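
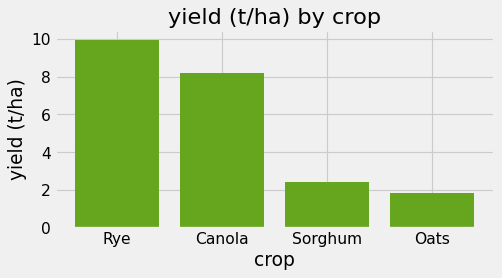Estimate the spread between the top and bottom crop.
≈ 8

Max Rye ≈ 10, min Oats ≈ 2; range ≈ 8.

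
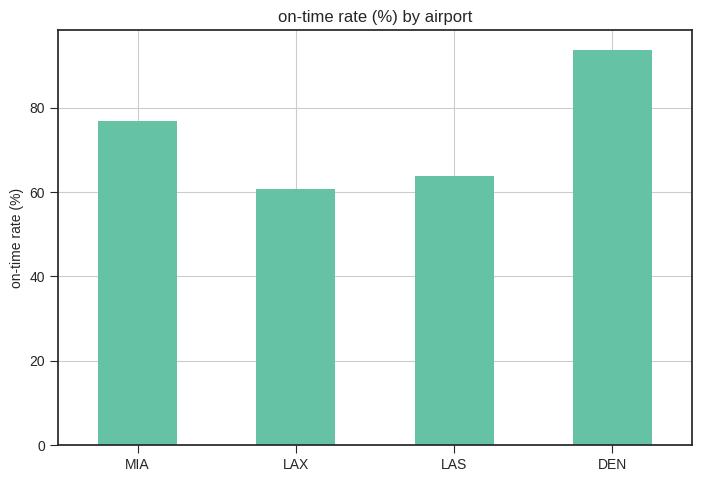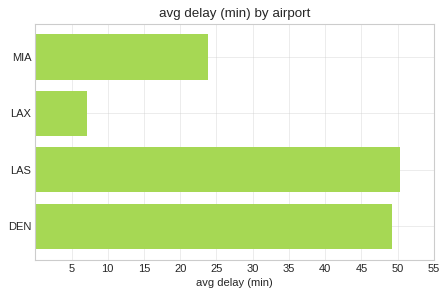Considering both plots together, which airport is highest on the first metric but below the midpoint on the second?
Chart 2 median avg delay (min) ≈ 35; below-median airports: MIA, LAX. Among those, MIA has the highest on-time rate (%) (≈ 80).

MIA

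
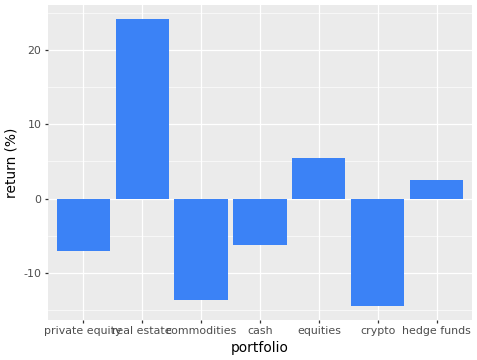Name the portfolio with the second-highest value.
Top 3: real estate ≈ 25, equities ≈ 5, hedge funds ≈ 0.

equities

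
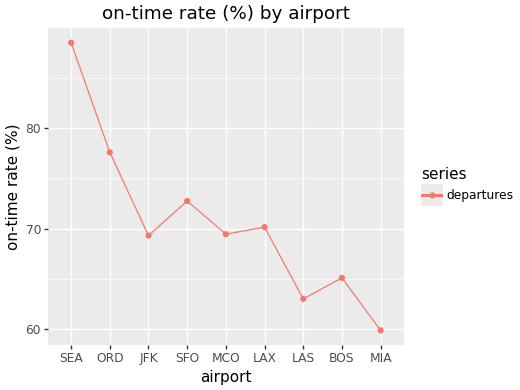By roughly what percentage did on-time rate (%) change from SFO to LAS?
SFO ≈ 75, LAS ≈ 65; (65 − 75) / 75 ≈ -13.3%.

≈ -13.3%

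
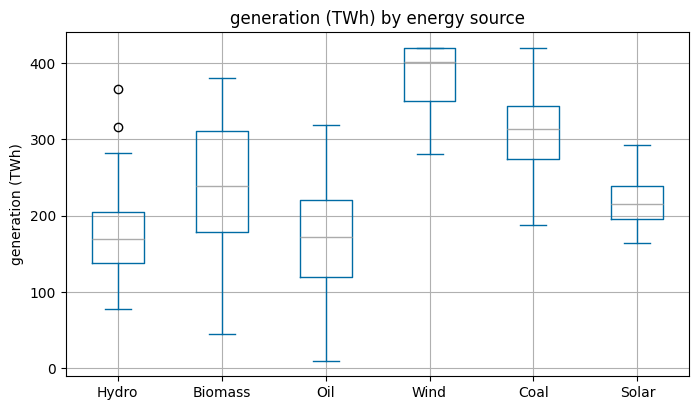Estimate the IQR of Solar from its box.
≈ 40

Q3 ≈ 240, Q1 ≈ 200; IQR ≈ 40.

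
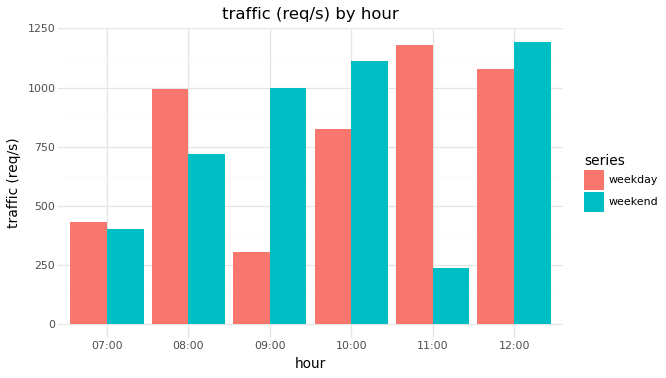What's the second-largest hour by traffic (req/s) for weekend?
Top 3 for weekend: 12:00 ≈ 1200, 10:00 ≈ 1100, 09:00 ≈ 1000.

10:00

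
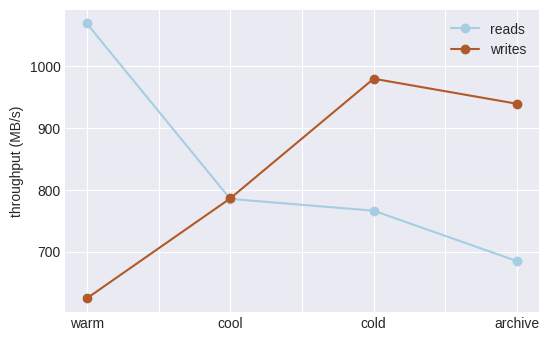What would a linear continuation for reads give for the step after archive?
Last three: 800, 750, 700 → slope ≈ -50/step → next ≈ 650.

≈ 650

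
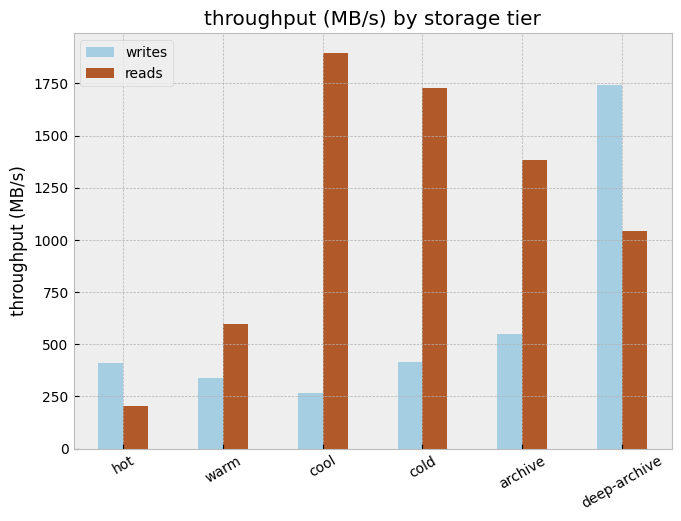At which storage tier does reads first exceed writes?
warm

hot: reads ≈ 200 vs writes ≈ 400 (not yet); warm: reads ≈ 600 vs writes ≈ 400 (first crossover).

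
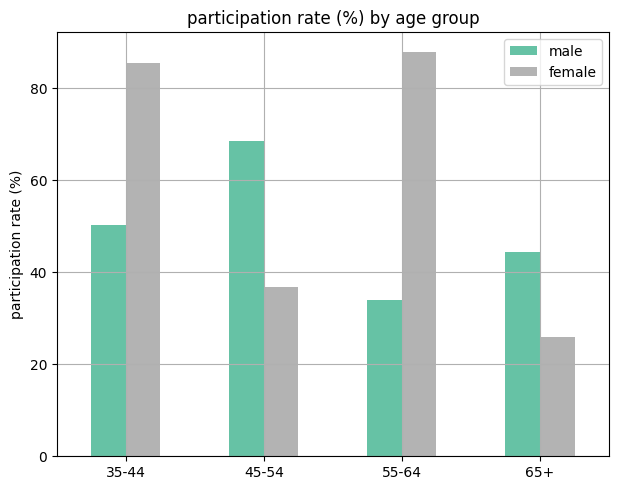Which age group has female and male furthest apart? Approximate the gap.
55-64: female ≈ 90, male ≈ 30 → gap ≈ 60. Next-largest (35-44) is only ≈ 40.

55-64, ≈ 60 %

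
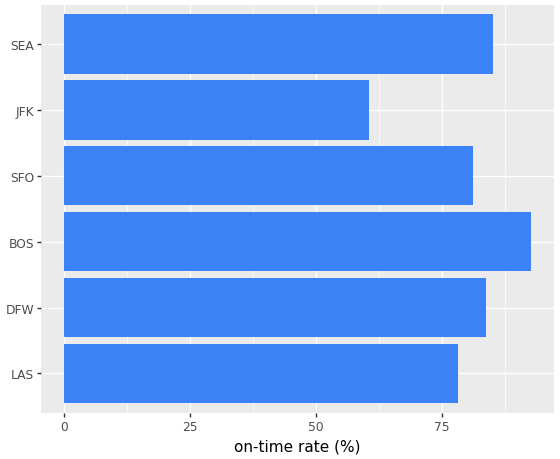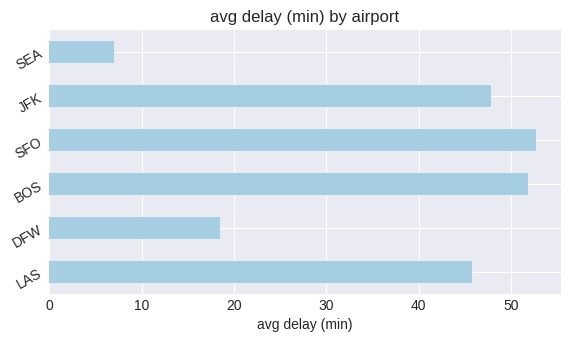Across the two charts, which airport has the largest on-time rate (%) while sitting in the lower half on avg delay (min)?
Chart 2 median avg delay (min) ≈ 45; below-median airports: LAS, DFW, SEA. Among those, SEA has the highest on-time rate (%) (≈ 90).

SEA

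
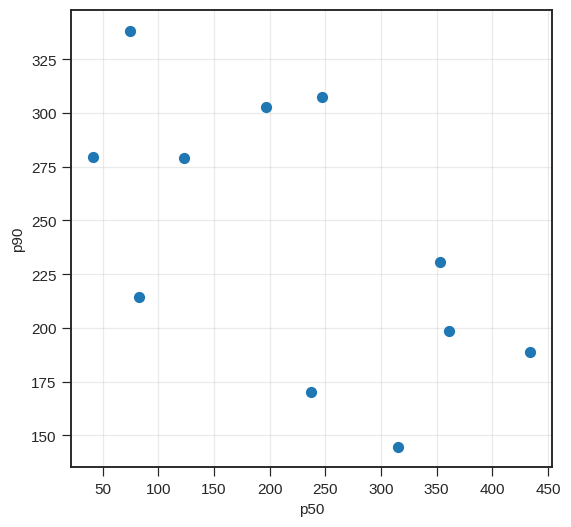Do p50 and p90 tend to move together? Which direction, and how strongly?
Points are negatively correlated; moderate (|r| ≈ 0.6).

negative, moderate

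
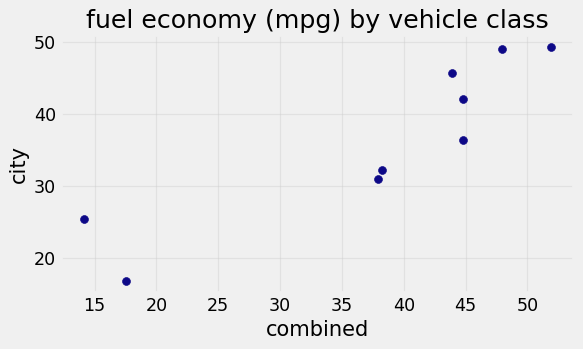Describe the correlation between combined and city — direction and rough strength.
positive, strong

Points are positively correlated; strong (|r| ≈ 0.9).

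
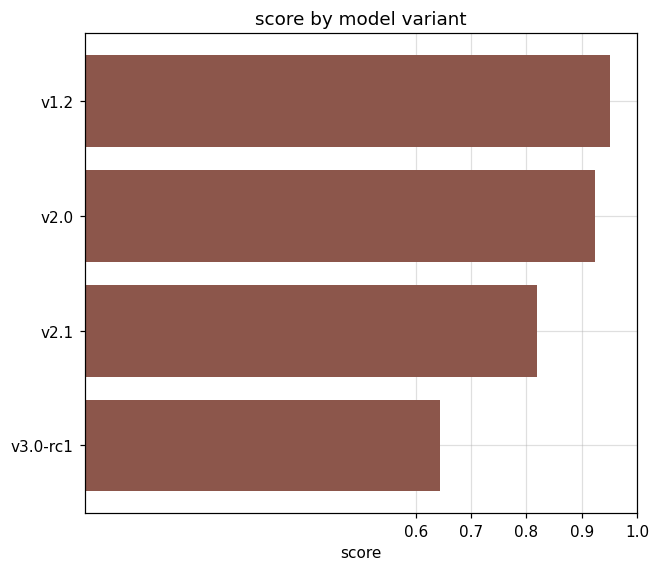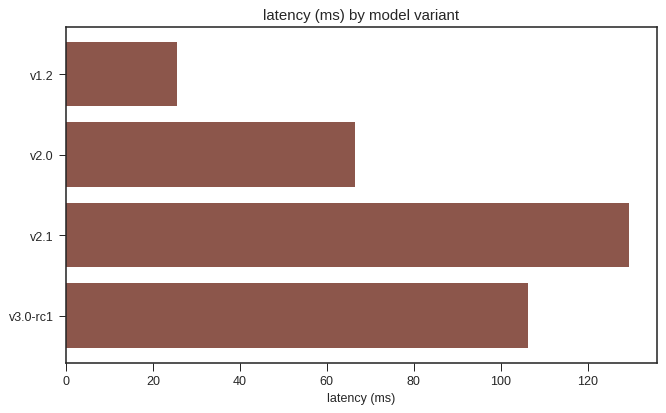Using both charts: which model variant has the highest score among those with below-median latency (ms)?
v1.2

Chart 2 median latency (ms) ≈ 80; below-median model variants: v1.2, v2.0. Among those, v1.2 has the highest score (≈ 1).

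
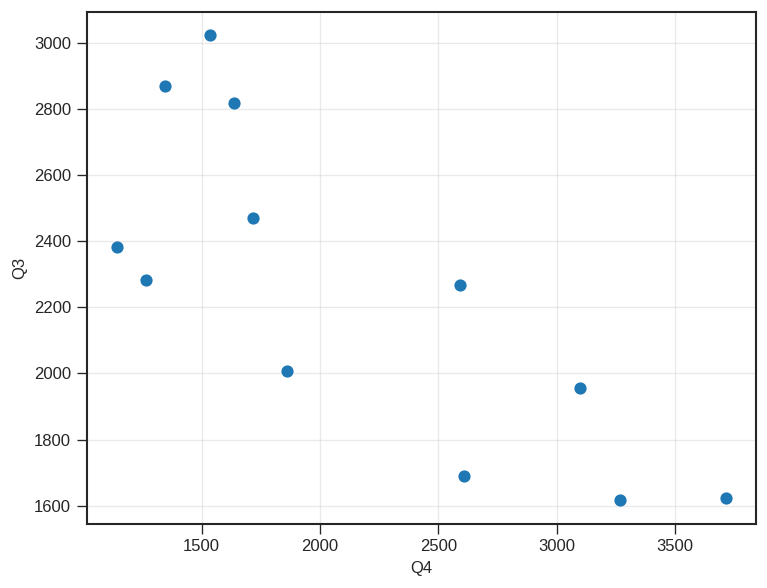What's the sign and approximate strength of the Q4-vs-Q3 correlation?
Points are negatively correlated; strong (|r| ≈ 0.8).

negative, strong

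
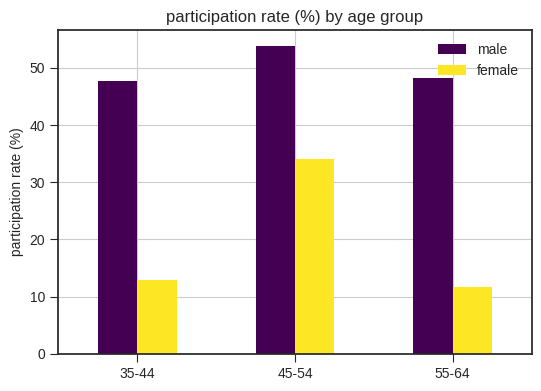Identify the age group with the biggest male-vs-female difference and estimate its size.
55-64: male ≈ 50, female ≈ 10 → gap ≈ 40. Next-largest (35-44) is only ≈ 35.

55-64, ≈ 40 %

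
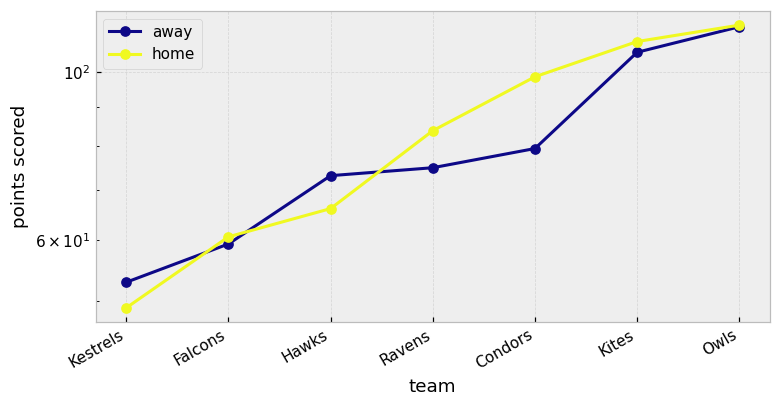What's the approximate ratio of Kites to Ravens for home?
Kites ≈ 110, Ravens ≈ 80; 110/80 ≈ 1.38.

≈ 1.38×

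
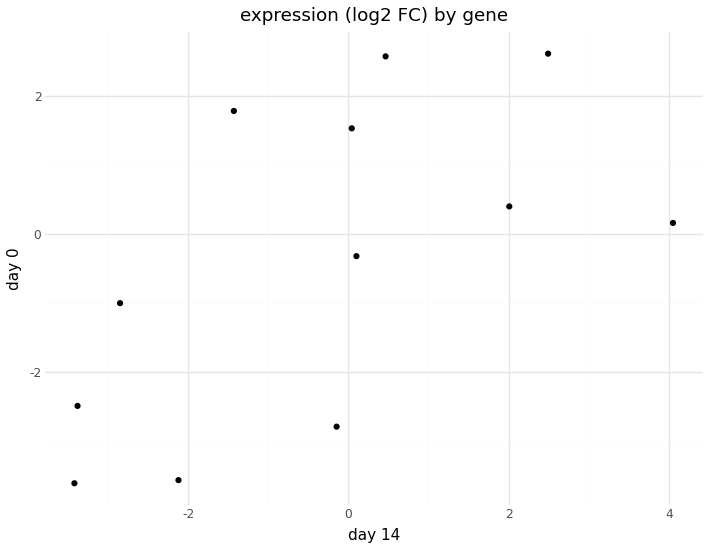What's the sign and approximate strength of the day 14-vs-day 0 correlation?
positive, moderate

Points are positively correlated; moderate (|r| ≈ 0.6).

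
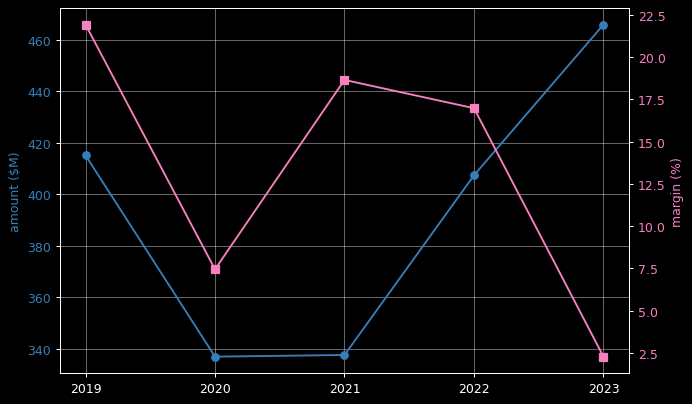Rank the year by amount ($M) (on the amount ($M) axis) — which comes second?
Top 3 (on the amount ($M) axis): 2023 ≈ 460, 2019 ≈ 420, 2022 ≈ 400.

2019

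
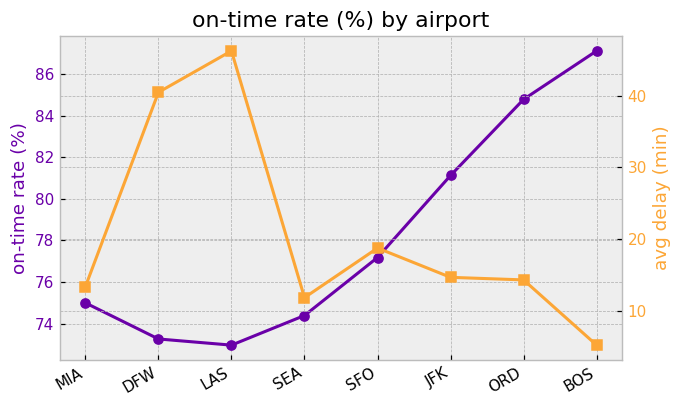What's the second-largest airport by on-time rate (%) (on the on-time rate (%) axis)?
ORD

Top 3 (on the on-time rate (%) axis): BOS ≈ 88, ORD ≈ 84, JFK ≈ 82.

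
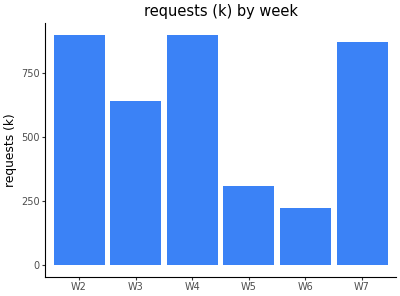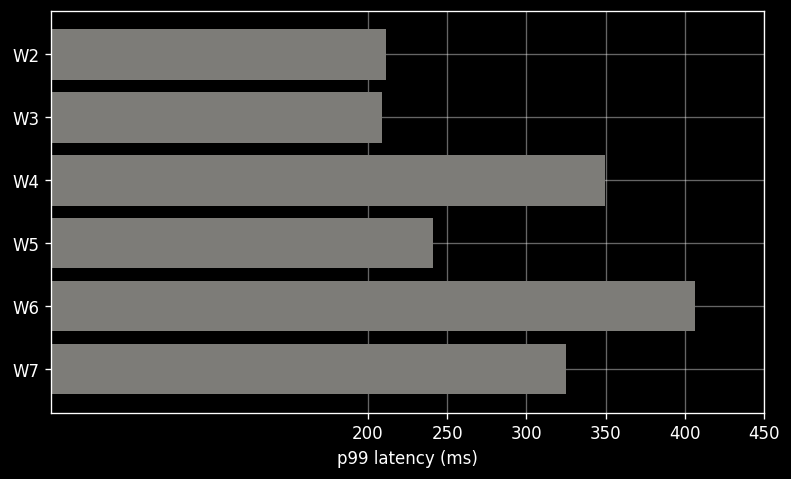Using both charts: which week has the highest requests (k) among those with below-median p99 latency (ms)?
Chart 2 median p99 latency (ms) ≈ 300; below-median weeks: W2, W3, W5. Among those, W2 has the highest requests (k) (≈ 900).

W2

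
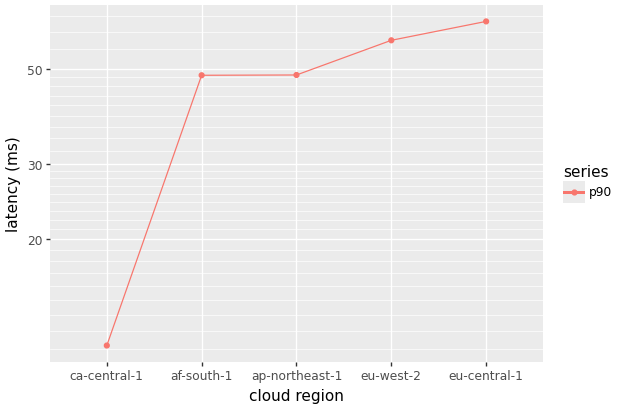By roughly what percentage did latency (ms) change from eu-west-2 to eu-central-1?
≈ +8.3%

eu-west-2 ≈ 60, eu-central-1 ≈ 65; (65 − 60) / 60 ≈ +8.3%.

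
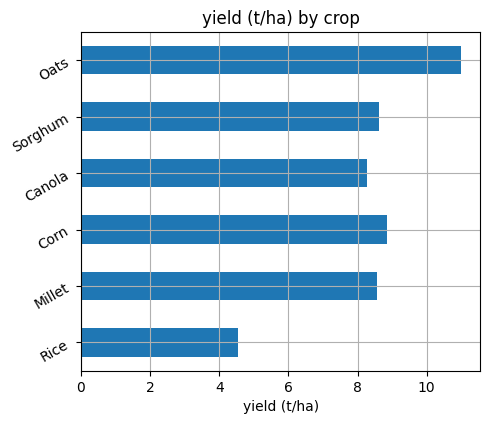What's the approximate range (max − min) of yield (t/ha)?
≈ 6

Max Oats ≈ 11, min Rice ≈ 5; range ≈ 6.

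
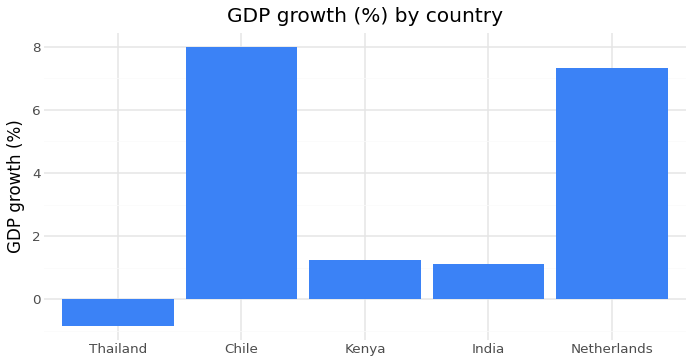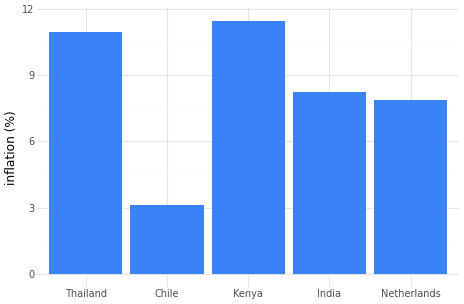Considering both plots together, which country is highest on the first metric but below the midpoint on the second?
Chile

Chart 2 median inflation (%) ≈ 8; below-median countries: Chile, Netherlands. Among those, Chile has the highest GDP growth (%) (≈ 8).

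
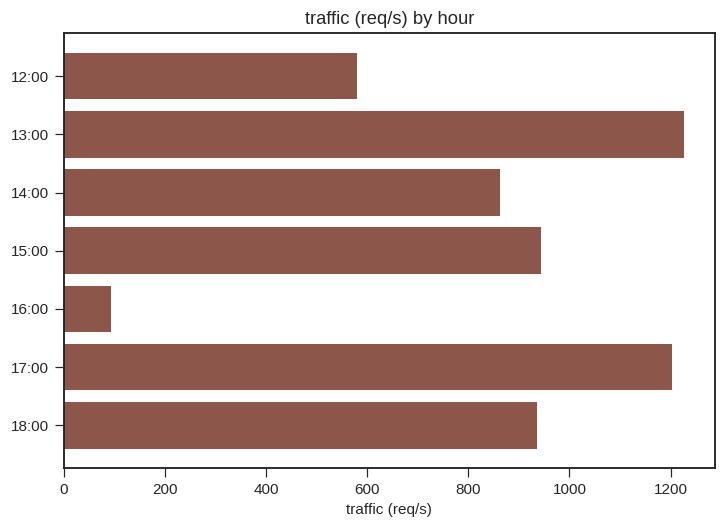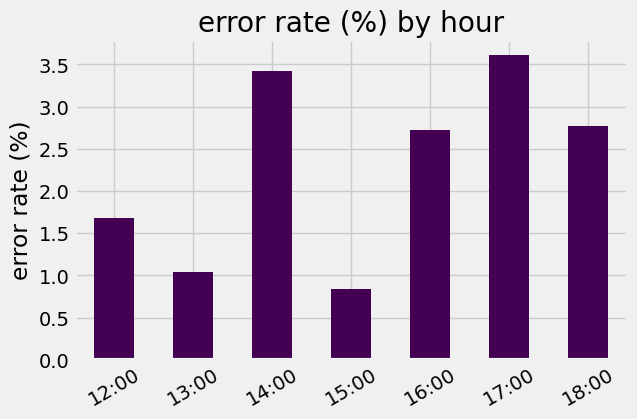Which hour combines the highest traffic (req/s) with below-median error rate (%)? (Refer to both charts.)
Chart 2 median error rate (%) ≈ 2.5; below-median hours: 12:00, 13:00, 15:00. Among those, 13:00 has the highest traffic (req/s) (≈ 1200).

13:00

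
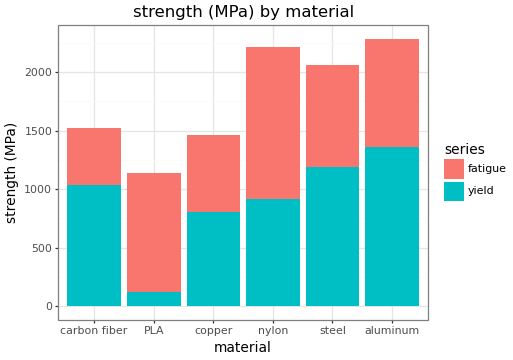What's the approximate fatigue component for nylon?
fatigue top ≈ 2200, bottom ≈ 1000; segment ≈ 1200.

≈ 1200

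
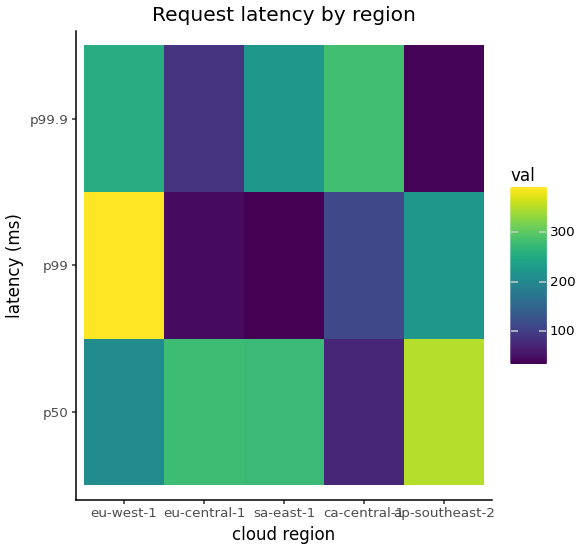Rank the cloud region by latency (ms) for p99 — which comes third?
ca-central-1

Top 4 for p99: eu-west-1 ≈ 400, ap-southeast-2 ≈ 250, ca-central-1 ≈ 100, eu-central-1 ≈ 50.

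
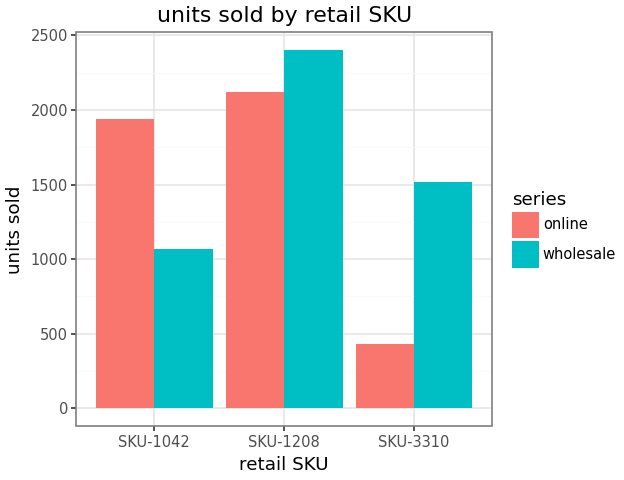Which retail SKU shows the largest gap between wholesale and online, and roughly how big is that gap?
SKU-3310, ≈ 1200

SKU-3310: wholesale ≈ 1600, online ≈ 400 → gap ≈ 1200. Next-largest (SKU-1042) is only ≈ 1000.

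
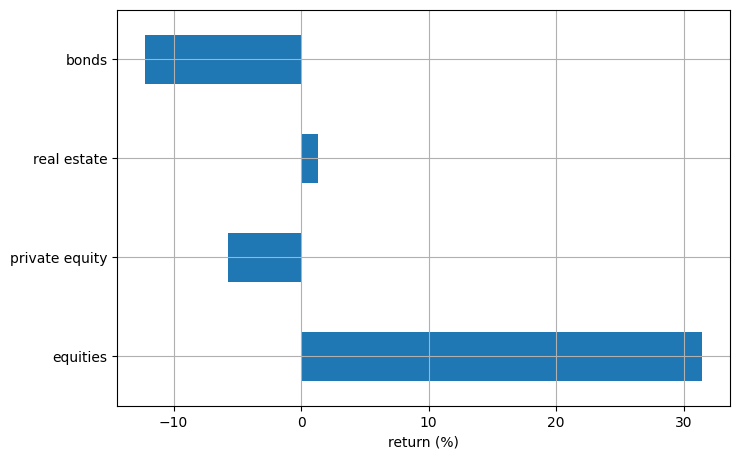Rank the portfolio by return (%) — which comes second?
real estate

Top 3: equities ≈ 30, real estate ≈ 0, private equity ≈ -5.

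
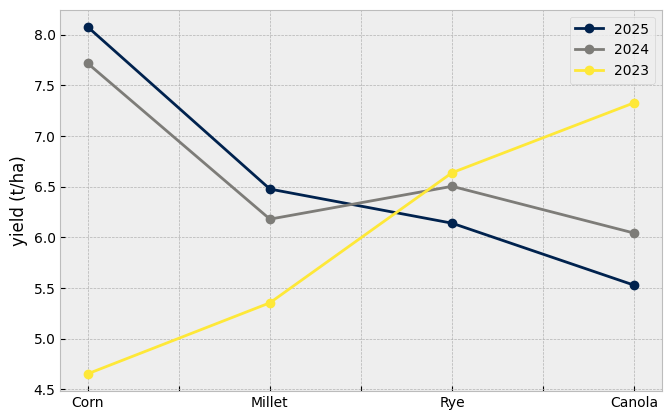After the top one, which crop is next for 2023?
Top 3 for 2023: Canola ≈ 7.5, Rye ≈ 6.5, Millet ≈ 5.5.

Rye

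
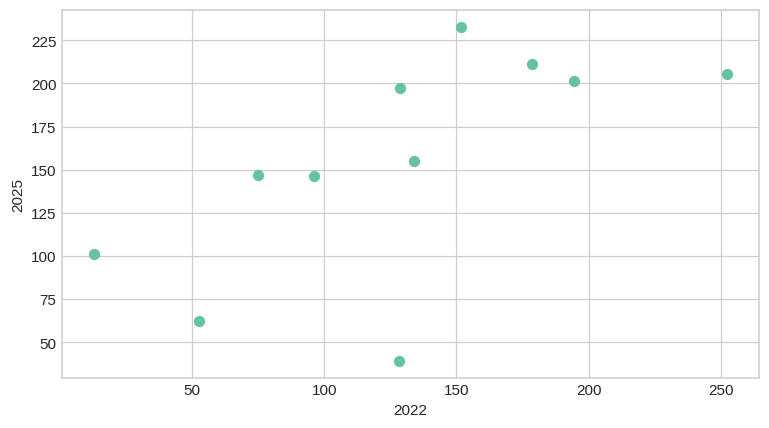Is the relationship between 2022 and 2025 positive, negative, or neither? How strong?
Points are positively correlated; moderate (|r| ≈ 0.6).

positive, moderate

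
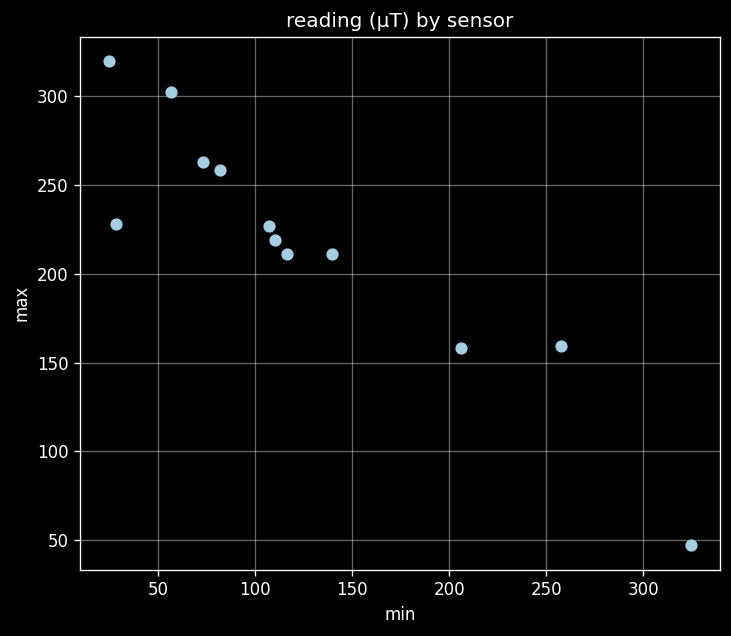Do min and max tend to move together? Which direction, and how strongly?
negative, strong

Points are negatively correlated; strong (|r| ≈ 0.9).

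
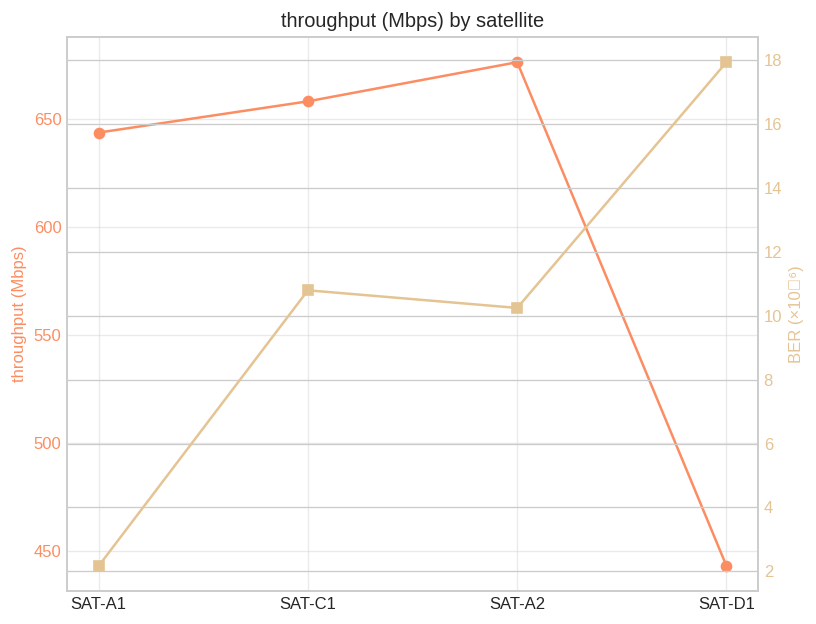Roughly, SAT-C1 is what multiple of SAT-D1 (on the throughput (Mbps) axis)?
≈ 1.5×

SAT-C1 ≈ 660, SAT-D1 ≈ 440; 660/440 ≈ 1.5.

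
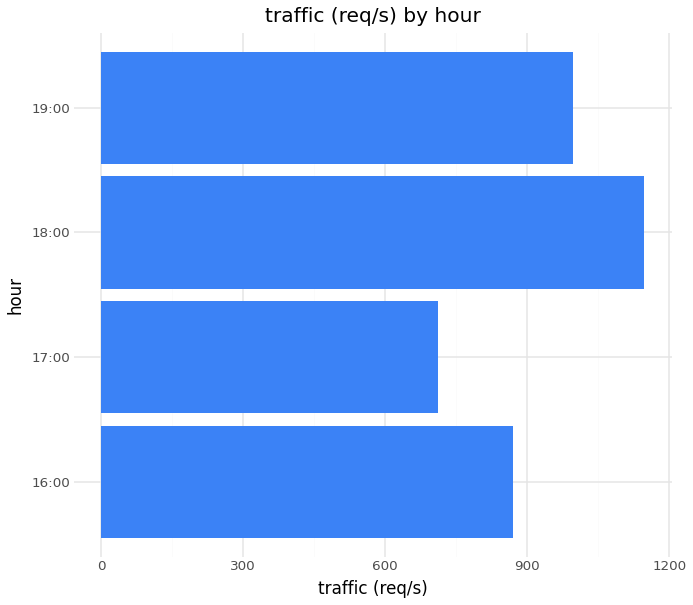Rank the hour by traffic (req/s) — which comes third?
16:00

Top 4: 18:00 ≈ 1100, 19:00 ≈ 1000, 16:00 ≈ 900, 17:00 ≈ 700.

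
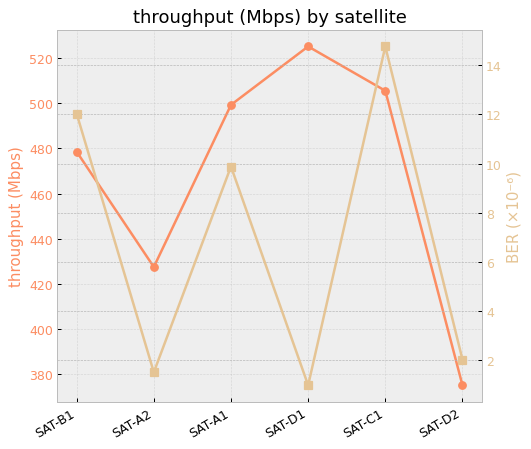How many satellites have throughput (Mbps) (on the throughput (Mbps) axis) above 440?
4

Above 440: SAT-B1, SAT-A1, SAT-D1, SAT-C1.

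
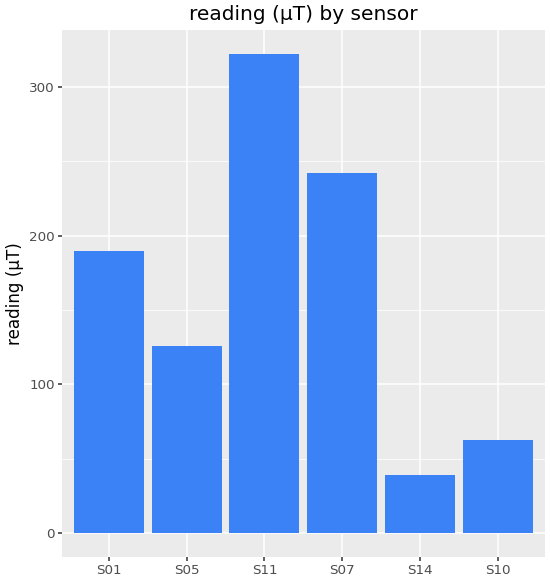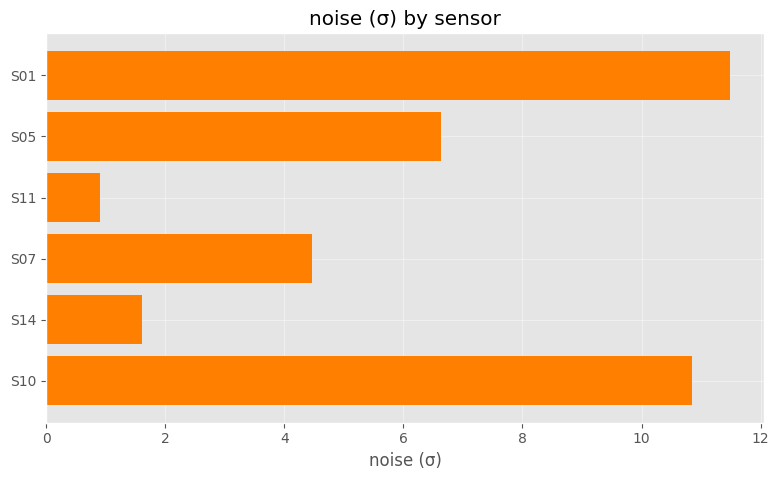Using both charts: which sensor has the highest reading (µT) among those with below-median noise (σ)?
Chart 2 median noise (σ) ≈ 6; below-median sensors: S11, S07, S14. Among those, S11 has the highest reading (µT) (≈ 300).

S11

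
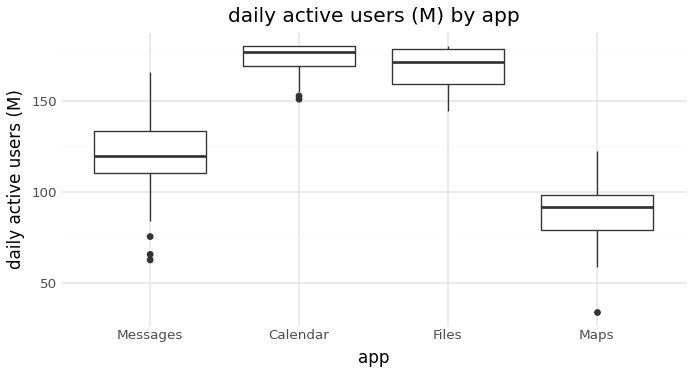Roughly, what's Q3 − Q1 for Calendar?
≈ 10

Q3 ≈ 180, Q1 ≈ 170; IQR ≈ 10.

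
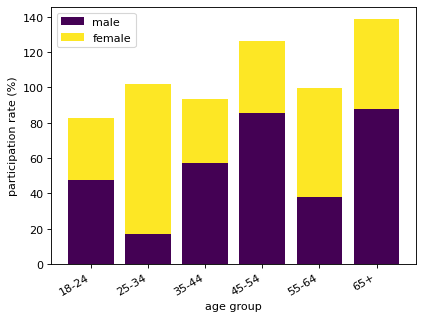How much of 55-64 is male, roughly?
≈ 40

male top ≈ 40, bottom ≈ 0; segment ≈ 40.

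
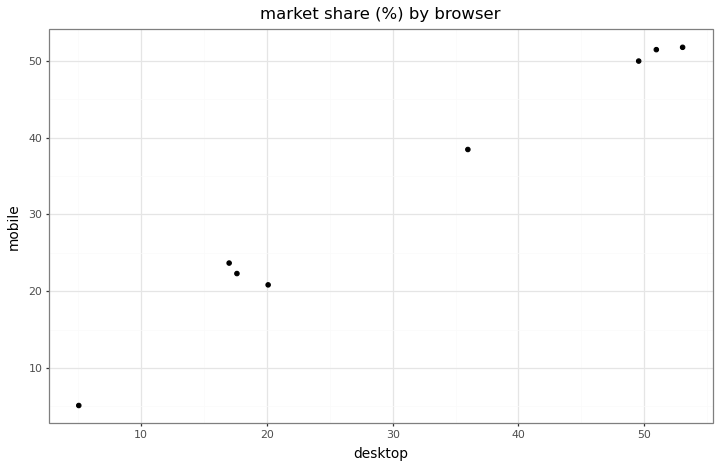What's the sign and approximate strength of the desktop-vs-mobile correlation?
positive, strong

Points are positively correlated; strong (|r| ≈ 1.0).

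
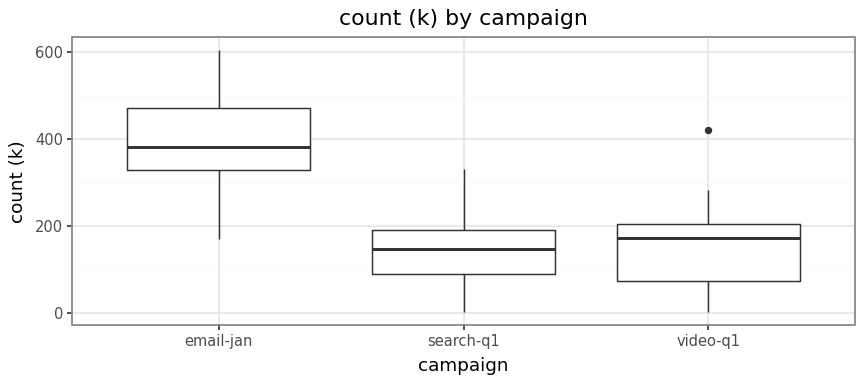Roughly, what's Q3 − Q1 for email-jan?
≈ 160

Q3 ≈ 480, Q1 ≈ 320; IQR ≈ 160.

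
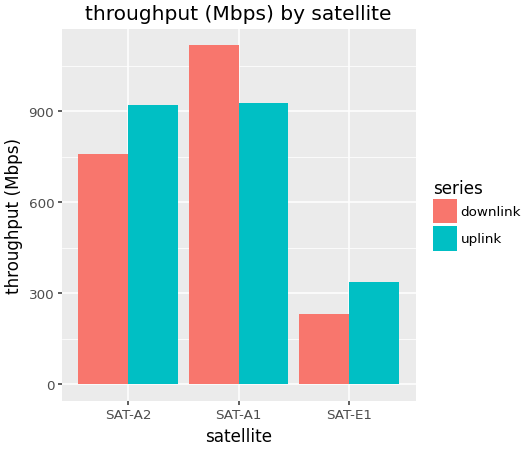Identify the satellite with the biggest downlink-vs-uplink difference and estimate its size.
SAT-A1, ≈ 200 Mbps

SAT-A1: downlink ≈ 1100, uplink ≈ 900 → gap ≈ 200. Next-largest (SAT-A2) is only ≈ 100.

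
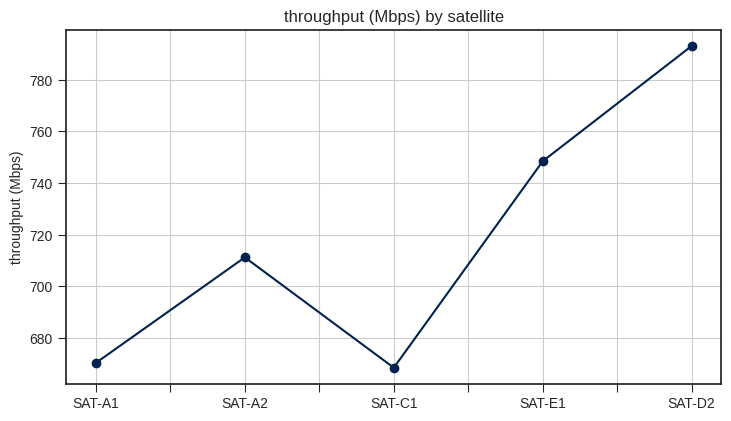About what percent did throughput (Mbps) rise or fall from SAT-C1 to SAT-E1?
≈ +12.1%

SAT-C1 ≈ 660, SAT-E1 ≈ 740; (740 − 660) / 660 ≈ +12.1%.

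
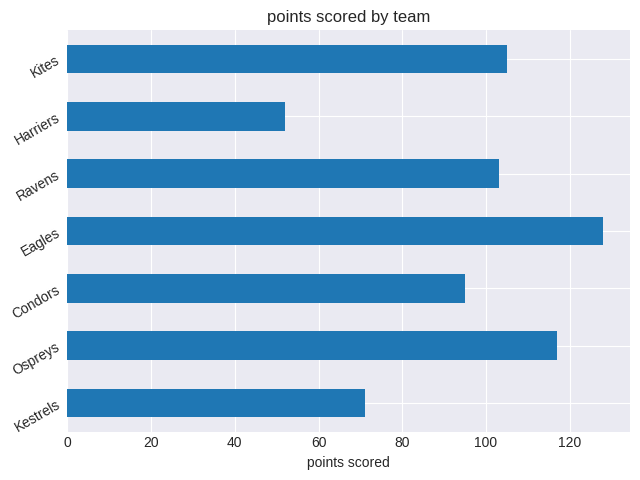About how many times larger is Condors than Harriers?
≈ 1.67×

Condors ≈ 100, Harriers ≈ 60; 100/60 ≈ 1.67.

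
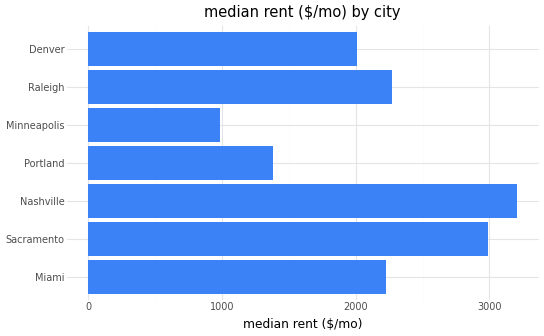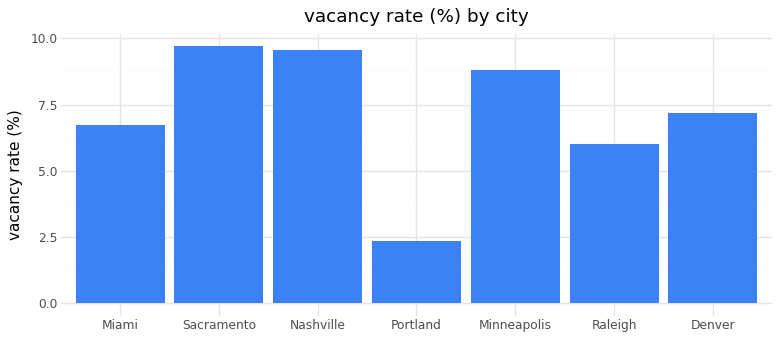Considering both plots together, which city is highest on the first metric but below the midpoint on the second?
Chart 2 median vacancy rate (%) ≈ 7; below-median cities: Miami, Portland, Raleigh. Among those, Raleigh has the highest median rent ($/mo) (≈ 2500).

Raleigh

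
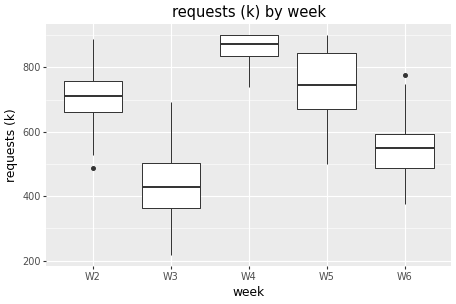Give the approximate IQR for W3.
Q3 ≈ 500, Q1 ≈ 350; IQR ≈ 150.

≈ 150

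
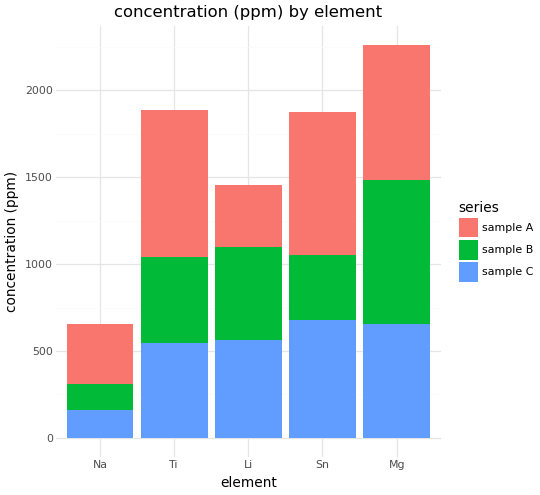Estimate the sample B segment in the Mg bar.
≈ 800

sample B top ≈ 1400, bottom ≈ 600; segment ≈ 800.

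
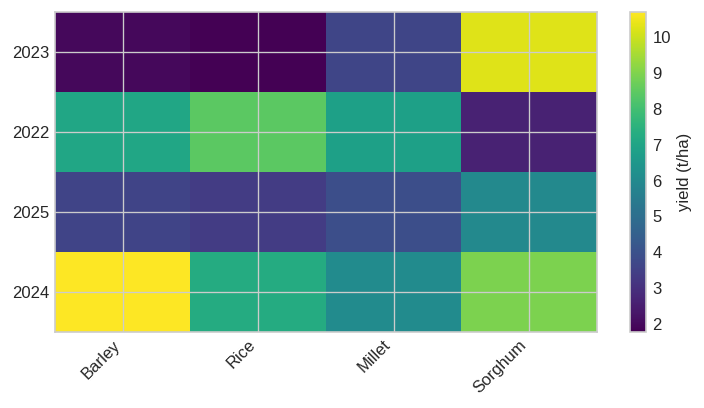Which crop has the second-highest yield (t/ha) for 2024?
Sorghum

Top 3 for 2024: Barley ≈ 11, Sorghum ≈ 9, Rice ≈ 7.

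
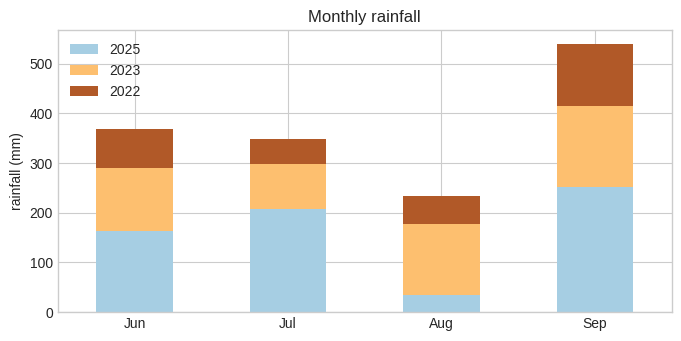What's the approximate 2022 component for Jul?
≈ 50

2022 top ≈ 350, bottom ≈ 300; segment ≈ 50.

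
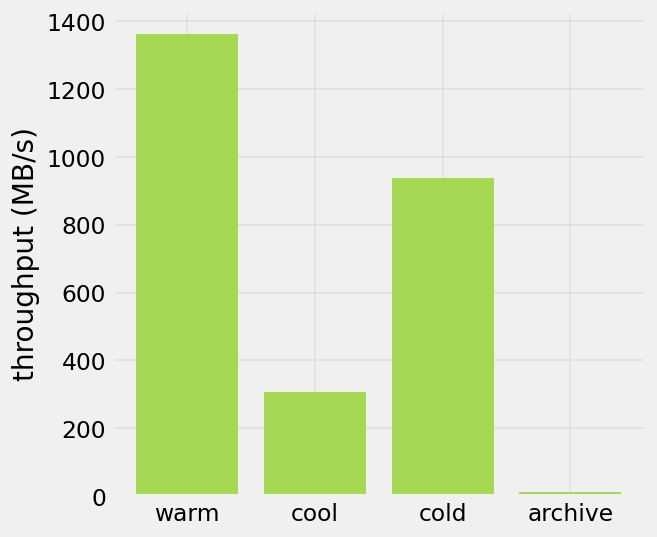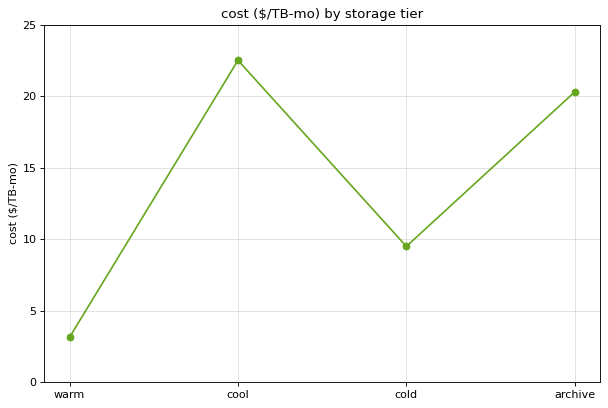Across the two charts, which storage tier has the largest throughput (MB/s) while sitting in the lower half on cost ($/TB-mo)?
warm

Chart 2 median cost ($/TB-mo) ≈ 15; below-median storage tiers: warm, cold. Among those, warm has the highest throughput (MB/s) (≈ 1400).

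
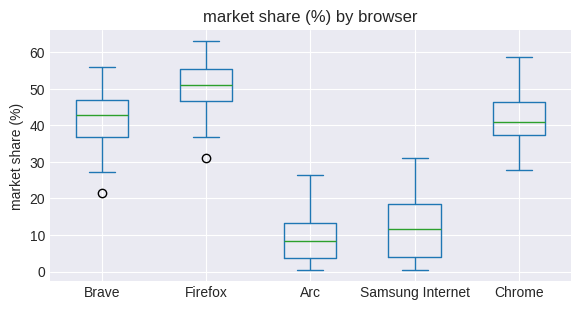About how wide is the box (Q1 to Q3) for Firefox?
Q3 ≈ 55, Q1 ≈ 45; IQR ≈ 10.

≈ 10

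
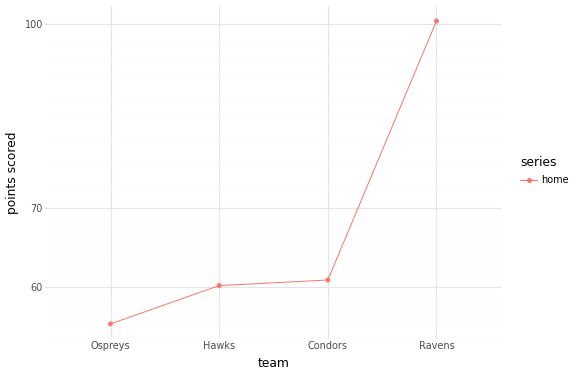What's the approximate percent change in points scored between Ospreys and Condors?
≈ +9.1%

Ospreys ≈ 55, Condors ≈ 60; (60 − 55) / 55 ≈ +9.1%.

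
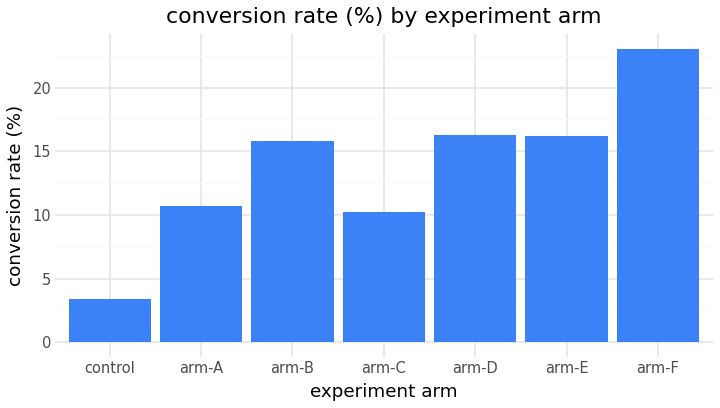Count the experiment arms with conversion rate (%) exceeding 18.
Above 18: arm-F.

1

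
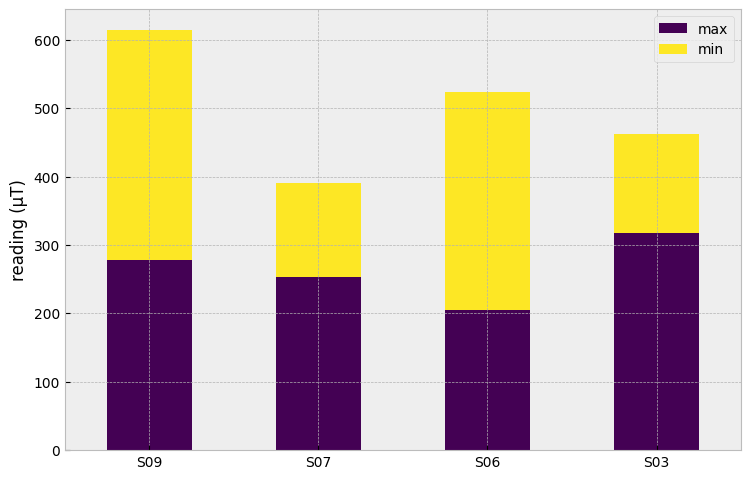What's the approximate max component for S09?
max top ≈ 300, bottom ≈ 0; segment ≈ 300.

≈ 300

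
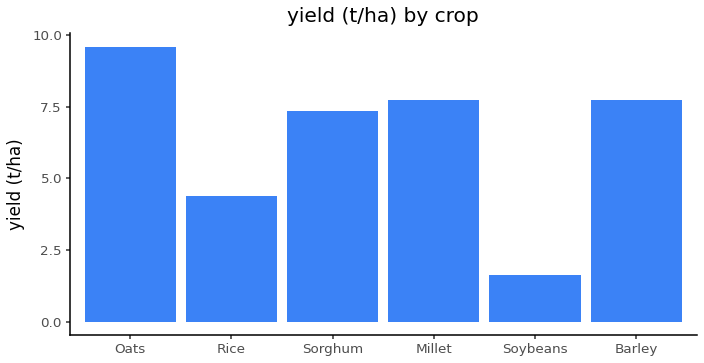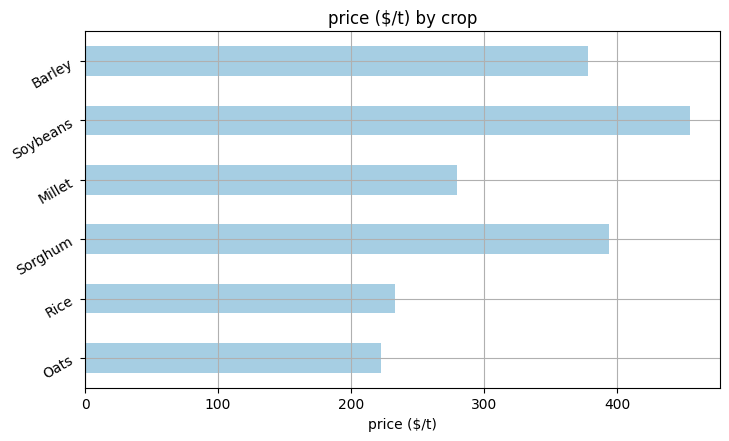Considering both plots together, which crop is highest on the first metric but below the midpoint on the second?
Chart 2 median price ($/t) ≈ 350; below-median crops: Oats, Rice, Millet. Among those, Oats has the highest yield (t/ha) (≈ 10).

Oats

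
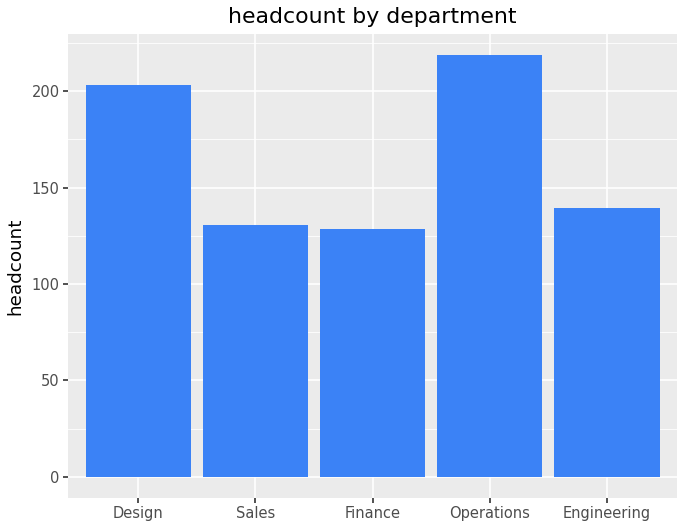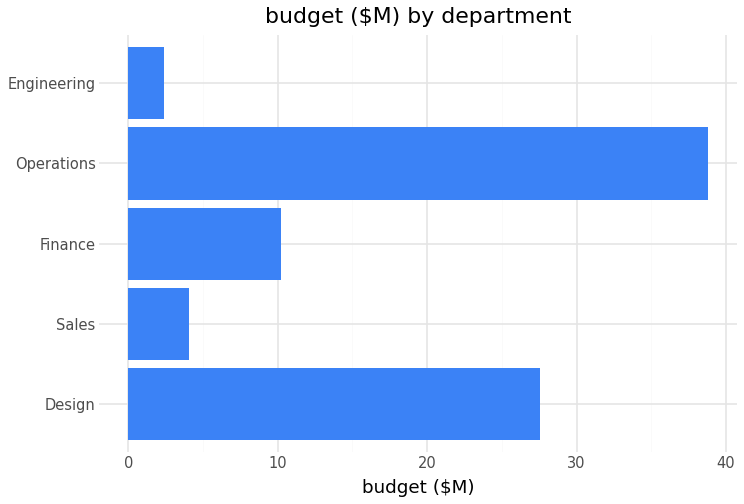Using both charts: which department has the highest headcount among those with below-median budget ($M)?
Chart 2 median budget ($M) ≈ 10; below-median departments: Sales, Engineering. Among those, Engineering has the highest headcount (≈ 150).

Engineering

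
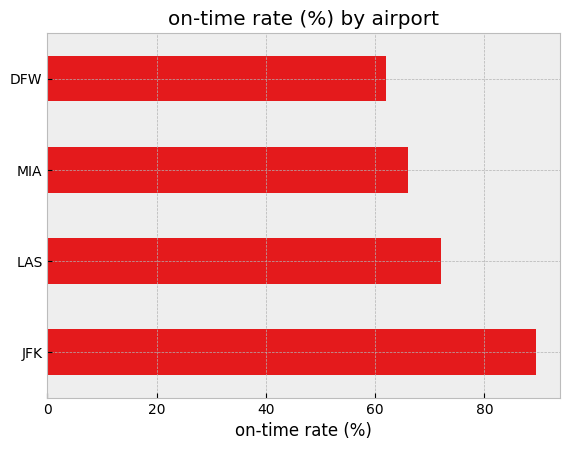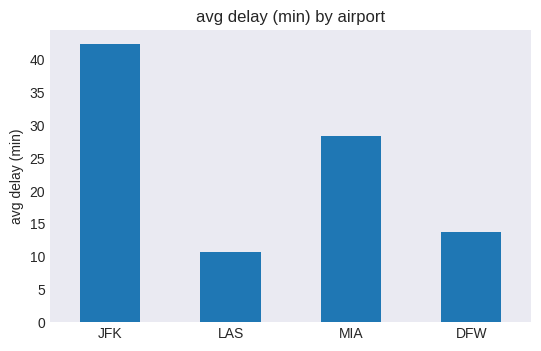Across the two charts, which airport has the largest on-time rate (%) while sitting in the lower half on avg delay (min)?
LAS

Chart 2 median avg delay (min) ≈ 20; below-median airports: LAS, DFW. Among those, LAS has the highest on-time rate (%) (≈ 70).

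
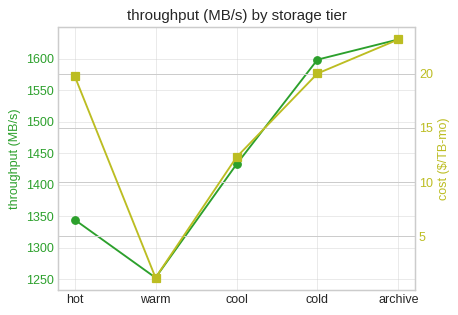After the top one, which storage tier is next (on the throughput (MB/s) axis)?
Top 3 (on the throughput (MB/s) axis): archive ≈ 1650, cold ≈ 1600, cool ≈ 1450.

cold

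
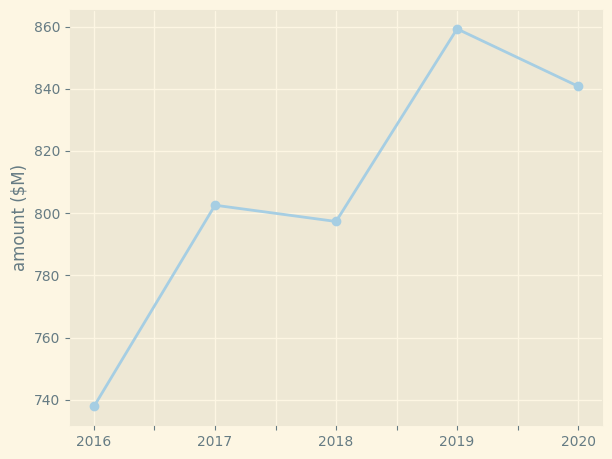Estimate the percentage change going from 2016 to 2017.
2016 ≈ 740, 2017 ≈ 800; (800 − 740) / 740 ≈ +8.1%.

≈ +8.1%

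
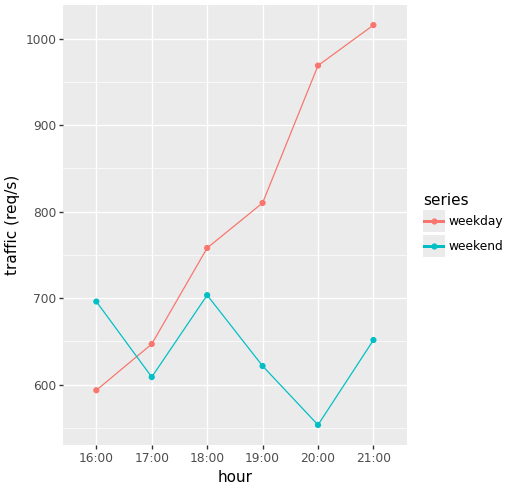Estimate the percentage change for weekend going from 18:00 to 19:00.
18:00 ≈ 700, 19:00 ≈ 600; (600 − 700) / 700 ≈ -14.3%.

≈ -14.3%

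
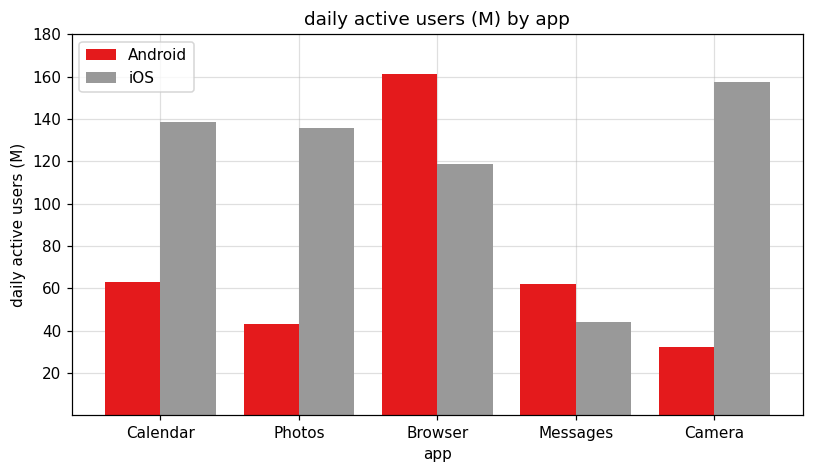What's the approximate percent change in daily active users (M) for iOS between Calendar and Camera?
≈ +14.3%

Calendar ≈ 140, Camera ≈ 160; (160 − 140) / 140 ≈ +14.3%.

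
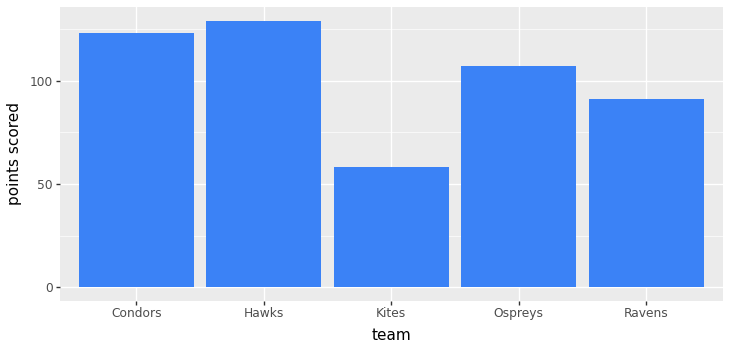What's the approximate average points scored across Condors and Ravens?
(120 + 100) / 2 ≈ 110.

≈ 110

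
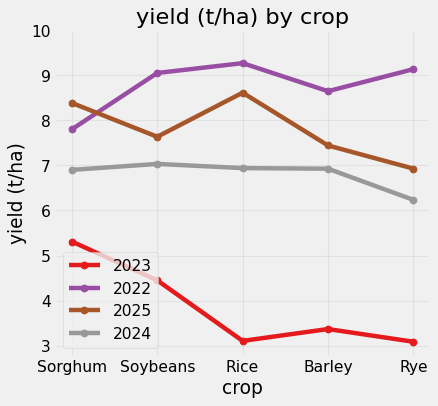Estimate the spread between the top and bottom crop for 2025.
≈ 2

Max Rice ≈ 9, min Rye ≈ 7; range ≈ 2.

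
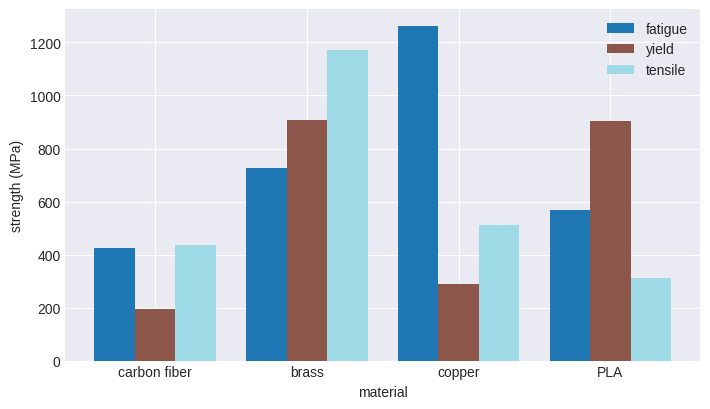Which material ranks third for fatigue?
PLA

Top 4 for fatigue: copper ≈ 1200, brass ≈ 800, PLA ≈ 600, carbon fiber ≈ 400.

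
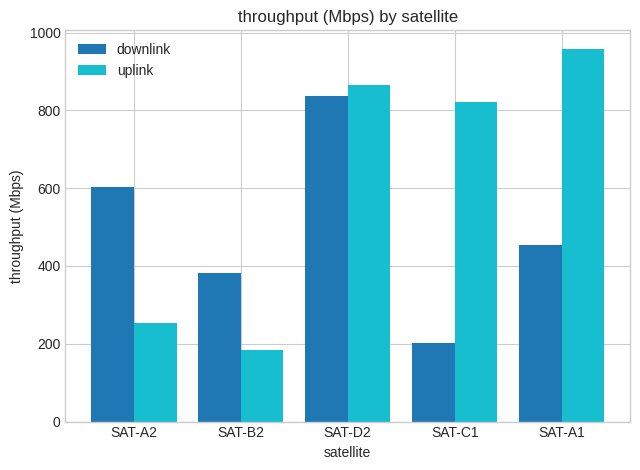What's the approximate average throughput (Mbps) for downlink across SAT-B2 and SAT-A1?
(400 + 500) / 2 ≈ 450.

≈ 450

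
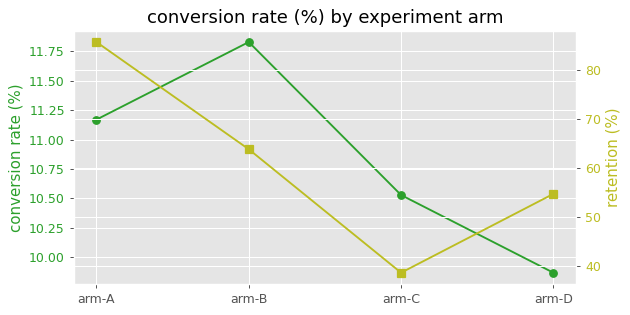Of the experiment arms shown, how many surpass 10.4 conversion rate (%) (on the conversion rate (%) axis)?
3

Above 10.4: arm-A, arm-B, arm-C.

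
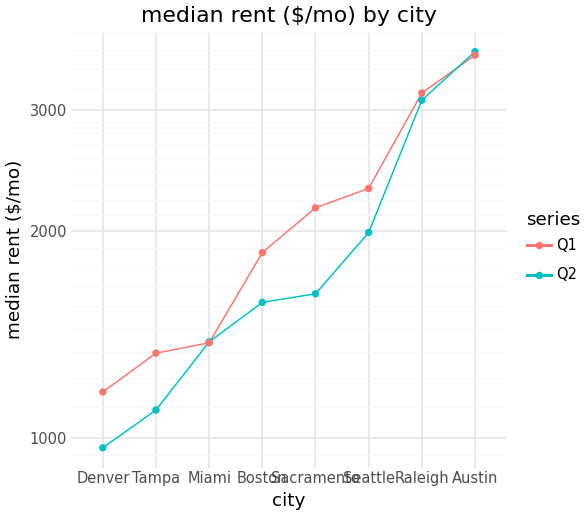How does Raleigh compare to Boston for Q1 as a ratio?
≈ 1.5×

Raleigh ≈ 3000, Boston ≈ 2000; 3000/2000 ≈ 1.5.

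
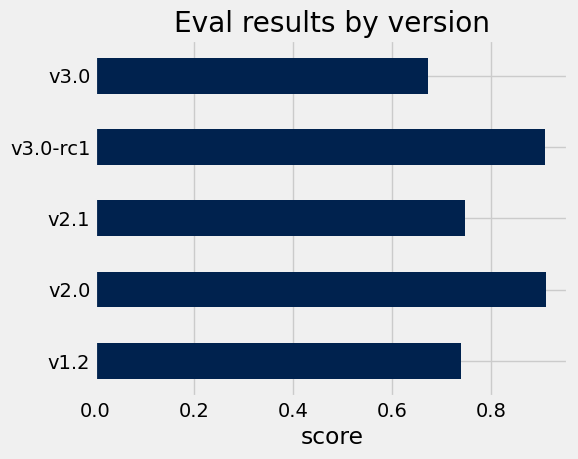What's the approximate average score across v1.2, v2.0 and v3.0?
(0.7 + 0.9 + 0.7) / 3 ≈ 0.77.

≈ 0.77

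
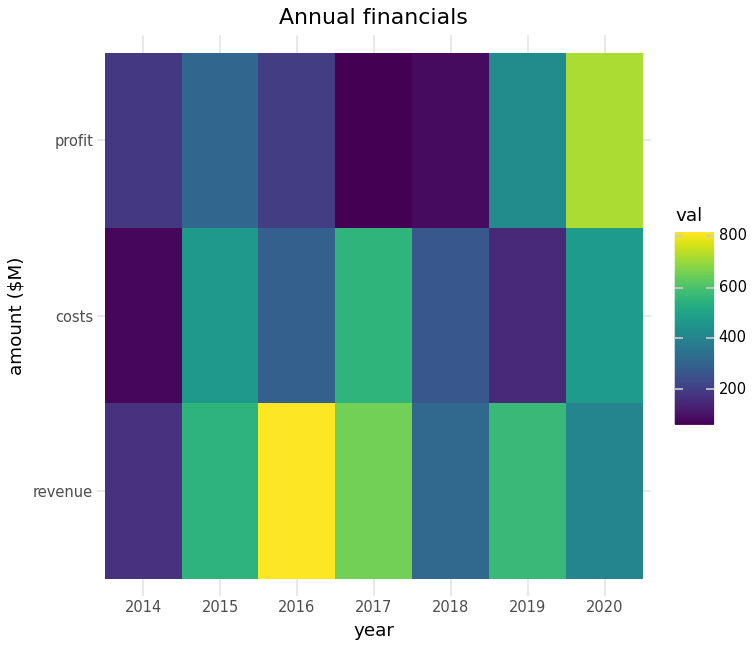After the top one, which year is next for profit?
2019

Top 3 for profit: 2020 ≈ 700, 2019 ≈ 400, 2015 ≈ 300.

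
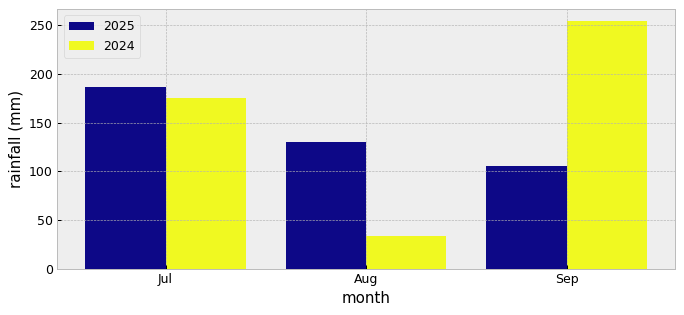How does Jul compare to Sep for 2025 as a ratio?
Jul ≈ 175, Sep ≈ 100; 175/100 ≈ 1.75.

≈ 1.75×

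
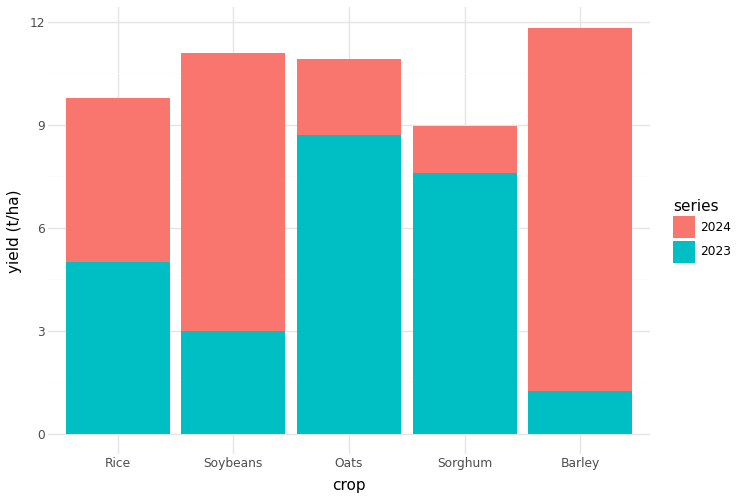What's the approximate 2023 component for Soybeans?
≈ 3

2023 top ≈ 3, bottom ≈ 0; segment ≈ 3.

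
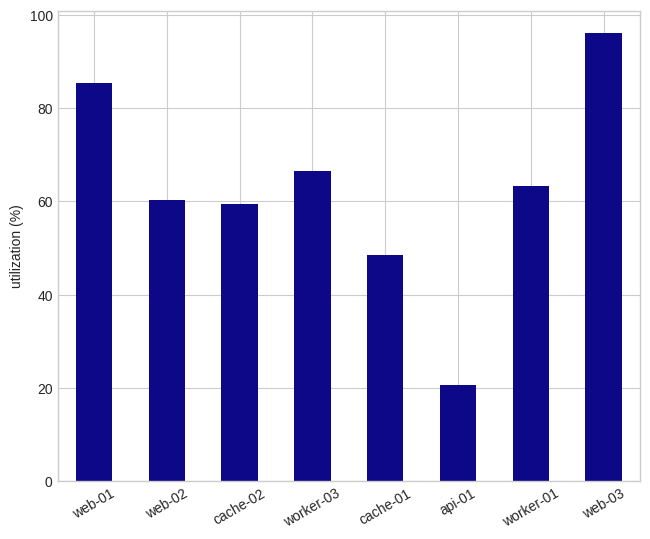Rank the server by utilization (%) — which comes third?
Top 4: web-03 ≈ 100, web-01 ≈ 90, worker-03 ≈ 70, worker-01 ≈ 60.

worker-03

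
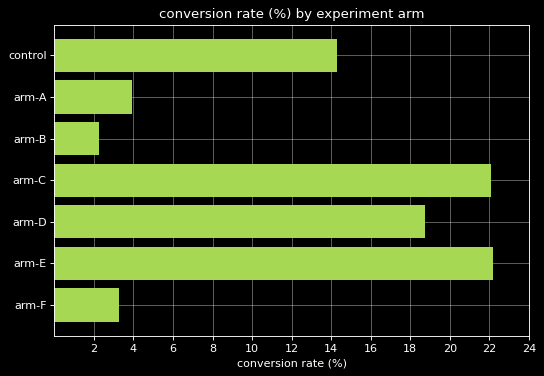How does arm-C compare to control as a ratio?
arm-C ≈ 22, control ≈ 14; 22/14 ≈ 1.57.

≈ 1.57×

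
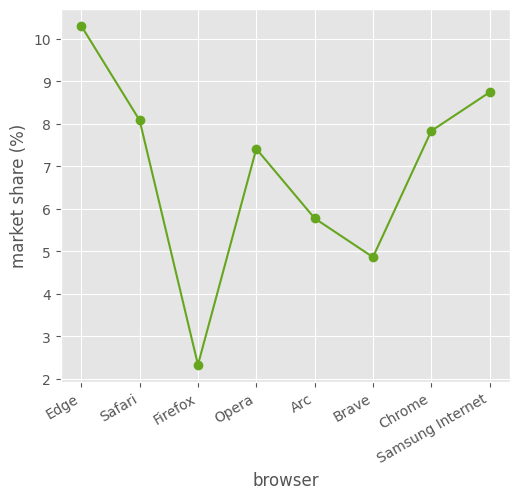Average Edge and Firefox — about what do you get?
≈ 6

(10 + 2) / 2 ≈ 6.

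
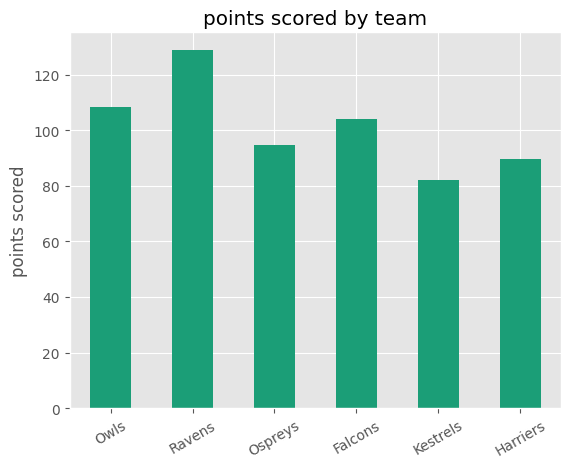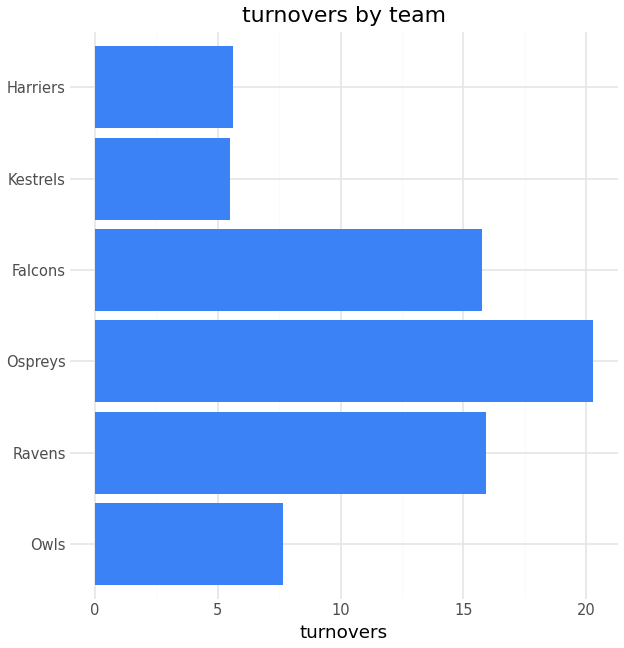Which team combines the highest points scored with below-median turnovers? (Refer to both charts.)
Owls

Chart 2 median turnovers ≈ 12; below-median teams: Owls, Kestrels, Harriers. Among those, Owls has the highest points scored (≈ 100).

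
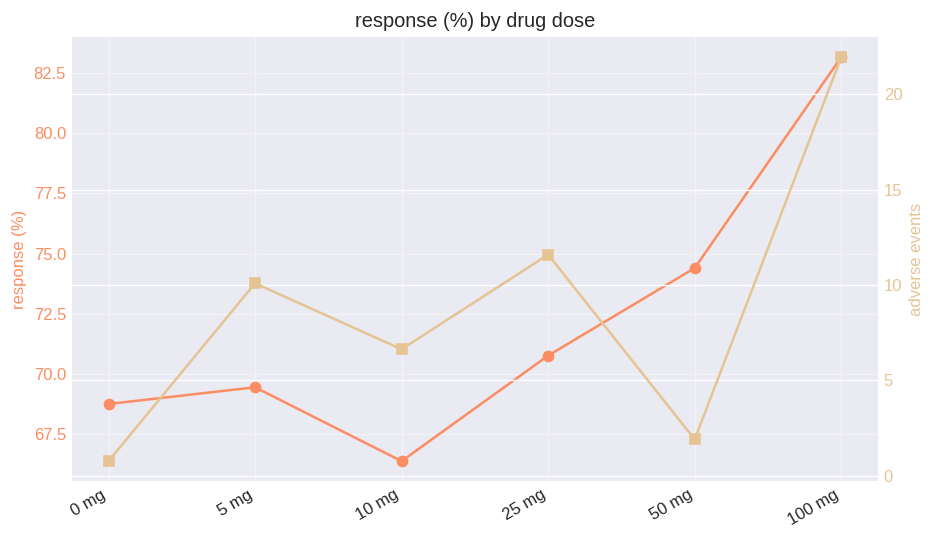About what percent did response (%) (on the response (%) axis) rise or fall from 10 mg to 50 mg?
10 mg ≈ 66, 50 mg ≈ 74; (74 − 66) / 66 ≈ +12.1%.

≈ +12.1%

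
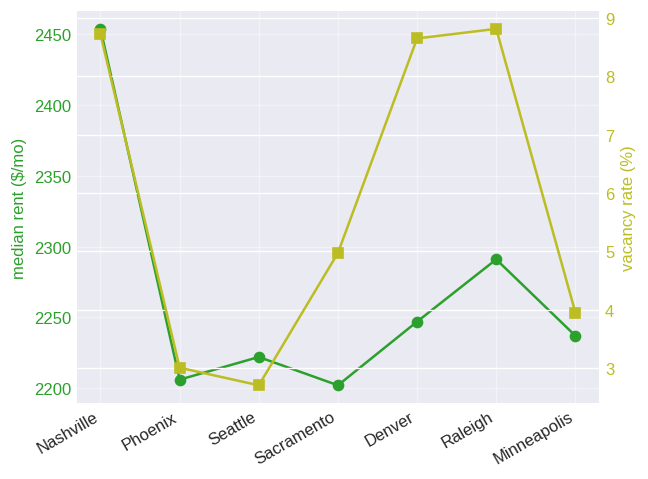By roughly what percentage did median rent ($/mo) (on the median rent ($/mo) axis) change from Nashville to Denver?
Nashville ≈ 2450, Denver ≈ 2250; (2250 − 2450) / 2450 ≈ -8.2%.

≈ -8.2%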